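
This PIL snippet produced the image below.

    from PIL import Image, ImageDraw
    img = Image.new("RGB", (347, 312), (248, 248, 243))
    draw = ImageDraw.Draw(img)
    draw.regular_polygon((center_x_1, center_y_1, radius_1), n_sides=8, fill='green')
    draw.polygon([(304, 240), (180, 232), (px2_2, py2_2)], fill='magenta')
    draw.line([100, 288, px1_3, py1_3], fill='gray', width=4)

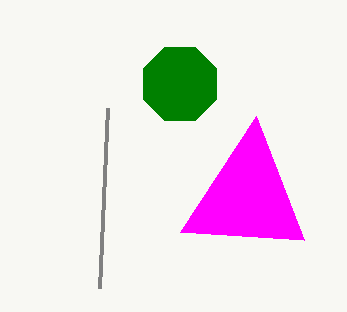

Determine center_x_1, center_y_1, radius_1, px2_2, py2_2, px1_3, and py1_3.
center_x_1 = 180; center_y_1 = 84; radius_1 = 40; px2_2 = 256; py2_2 = 116; px1_3 = 108; py1_3 = 108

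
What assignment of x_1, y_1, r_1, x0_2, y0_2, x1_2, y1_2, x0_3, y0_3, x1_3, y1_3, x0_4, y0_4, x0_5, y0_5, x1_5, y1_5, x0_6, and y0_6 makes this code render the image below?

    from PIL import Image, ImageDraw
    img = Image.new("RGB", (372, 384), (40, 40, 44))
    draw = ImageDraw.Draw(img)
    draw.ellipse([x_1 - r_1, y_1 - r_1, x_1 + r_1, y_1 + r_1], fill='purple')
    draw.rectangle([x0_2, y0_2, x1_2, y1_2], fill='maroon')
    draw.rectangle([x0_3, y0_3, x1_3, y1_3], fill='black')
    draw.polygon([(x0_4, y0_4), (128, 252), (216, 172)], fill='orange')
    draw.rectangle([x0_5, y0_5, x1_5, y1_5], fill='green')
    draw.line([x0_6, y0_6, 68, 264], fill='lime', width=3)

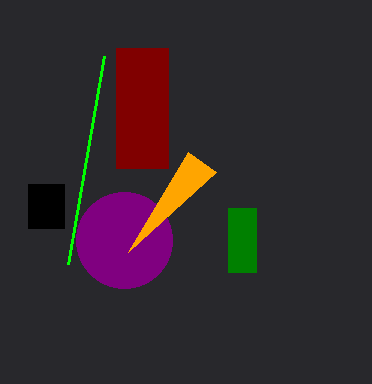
x_1 = 124
y_1 = 240
r_1 = 48
x0_2 = 116
y0_2 = 48
x1_2 = 168
y1_2 = 168
x0_3 = 28
y0_3 = 184
x1_3 = 64
y1_3 = 228
x0_4 = 188
y0_4 = 152
x0_5 = 228
y0_5 = 208
x1_5 = 256
y1_5 = 272
x0_6 = 104
y0_6 = 56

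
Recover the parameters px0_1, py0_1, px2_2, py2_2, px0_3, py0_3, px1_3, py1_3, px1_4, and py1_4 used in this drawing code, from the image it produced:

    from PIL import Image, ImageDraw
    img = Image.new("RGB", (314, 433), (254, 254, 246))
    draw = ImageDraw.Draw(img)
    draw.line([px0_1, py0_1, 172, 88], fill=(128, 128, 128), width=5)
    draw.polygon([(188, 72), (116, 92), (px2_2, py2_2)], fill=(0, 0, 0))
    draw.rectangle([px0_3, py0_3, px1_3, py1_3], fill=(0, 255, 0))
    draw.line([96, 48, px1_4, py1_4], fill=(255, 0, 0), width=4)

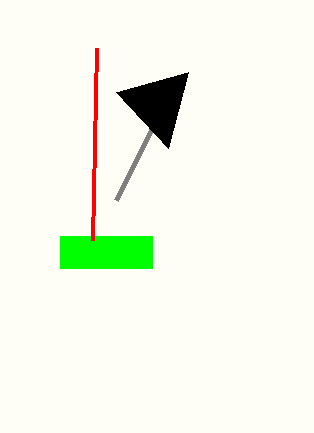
px0_1 = 116; py0_1 = 200; px2_2 = 168; py2_2 = 148; px0_3 = 60; py0_3 = 236; px1_3 = 152; py1_3 = 268; px1_4 = 92; py1_4 = 240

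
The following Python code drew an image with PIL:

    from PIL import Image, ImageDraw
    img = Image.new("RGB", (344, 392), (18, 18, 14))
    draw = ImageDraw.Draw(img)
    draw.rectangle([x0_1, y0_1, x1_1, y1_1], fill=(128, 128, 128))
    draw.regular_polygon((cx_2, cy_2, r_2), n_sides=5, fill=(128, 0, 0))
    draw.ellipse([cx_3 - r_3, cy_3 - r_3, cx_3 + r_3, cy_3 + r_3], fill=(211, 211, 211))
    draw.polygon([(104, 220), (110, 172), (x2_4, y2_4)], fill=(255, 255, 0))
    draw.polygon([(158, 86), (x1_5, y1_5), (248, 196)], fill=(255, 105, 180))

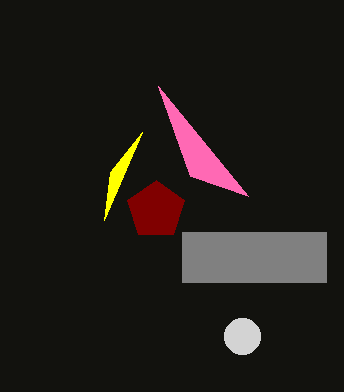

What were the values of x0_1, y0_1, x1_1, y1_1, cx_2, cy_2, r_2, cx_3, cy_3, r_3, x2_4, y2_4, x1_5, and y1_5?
x0_1 = 182; y0_1 = 232; x1_1 = 326; y1_1 = 282; cx_2 = 156; cy_2 = 210; r_2 = 30; cx_3 = 242; cy_3 = 336; r_3 = 18; x2_4 = 142; y2_4 = 132; x1_5 = 190; y1_5 = 176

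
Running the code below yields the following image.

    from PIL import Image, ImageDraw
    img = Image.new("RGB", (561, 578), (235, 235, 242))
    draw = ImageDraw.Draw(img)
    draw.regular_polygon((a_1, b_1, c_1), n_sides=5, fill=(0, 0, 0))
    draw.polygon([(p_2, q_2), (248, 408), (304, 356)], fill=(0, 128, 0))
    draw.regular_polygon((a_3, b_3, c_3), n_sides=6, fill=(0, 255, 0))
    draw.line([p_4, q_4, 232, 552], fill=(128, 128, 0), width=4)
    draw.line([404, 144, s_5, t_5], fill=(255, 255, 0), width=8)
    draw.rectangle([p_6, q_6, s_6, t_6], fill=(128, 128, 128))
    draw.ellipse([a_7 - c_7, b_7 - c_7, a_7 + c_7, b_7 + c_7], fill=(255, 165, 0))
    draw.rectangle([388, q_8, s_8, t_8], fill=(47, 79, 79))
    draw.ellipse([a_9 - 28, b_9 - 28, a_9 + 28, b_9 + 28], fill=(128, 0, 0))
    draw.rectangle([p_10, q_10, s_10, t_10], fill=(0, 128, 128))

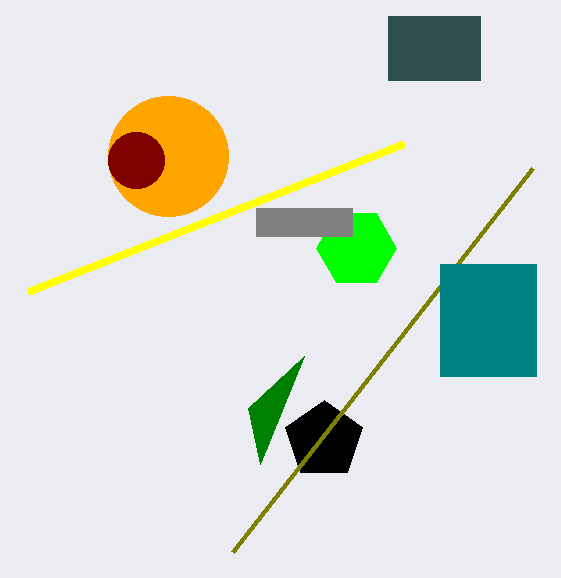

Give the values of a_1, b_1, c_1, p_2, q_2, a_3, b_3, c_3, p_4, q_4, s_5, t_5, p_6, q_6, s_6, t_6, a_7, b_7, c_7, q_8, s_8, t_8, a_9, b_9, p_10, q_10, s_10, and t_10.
a_1 = 324
b_1 = 440
c_1 = 40
p_2 = 260
q_2 = 464
a_3 = 356
b_3 = 248
c_3 = 40
p_4 = 532
q_4 = 168
s_5 = 28
t_5 = 292
p_6 = 256
q_6 = 208
s_6 = 352
t_6 = 236
a_7 = 168
b_7 = 156
c_7 = 60
q_8 = 16
s_8 = 480
t_8 = 80
a_9 = 136
b_9 = 160
p_10 = 440
q_10 = 264
s_10 = 536
t_10 = 376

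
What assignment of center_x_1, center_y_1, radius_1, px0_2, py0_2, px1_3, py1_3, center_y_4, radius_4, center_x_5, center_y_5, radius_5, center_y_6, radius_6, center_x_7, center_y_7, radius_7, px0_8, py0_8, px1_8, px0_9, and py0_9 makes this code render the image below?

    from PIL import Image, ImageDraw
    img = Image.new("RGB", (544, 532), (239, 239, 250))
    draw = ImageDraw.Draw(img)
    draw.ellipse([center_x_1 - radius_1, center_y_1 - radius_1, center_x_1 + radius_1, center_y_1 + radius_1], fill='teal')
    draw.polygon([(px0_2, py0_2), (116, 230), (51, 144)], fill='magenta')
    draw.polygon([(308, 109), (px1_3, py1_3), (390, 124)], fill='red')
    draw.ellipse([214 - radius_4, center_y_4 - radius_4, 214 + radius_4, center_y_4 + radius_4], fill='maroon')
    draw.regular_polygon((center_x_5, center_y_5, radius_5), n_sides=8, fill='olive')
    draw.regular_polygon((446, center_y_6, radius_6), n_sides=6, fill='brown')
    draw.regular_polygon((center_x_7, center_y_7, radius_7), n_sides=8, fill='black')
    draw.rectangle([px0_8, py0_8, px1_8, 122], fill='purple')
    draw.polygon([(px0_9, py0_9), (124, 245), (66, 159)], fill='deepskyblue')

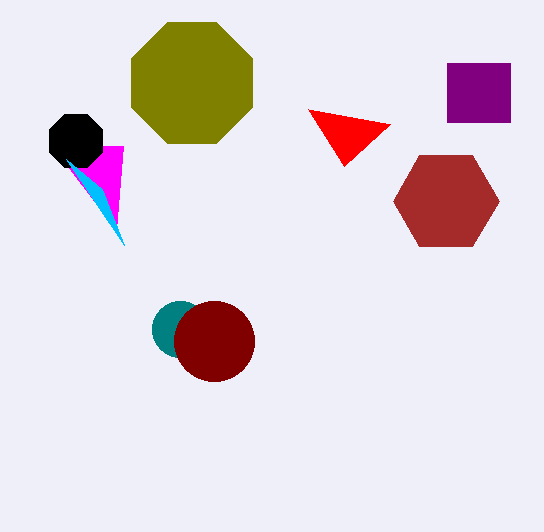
center_x_1 = 180
center_y_1 = 329
radius_1 = 28
px0_2 = 123
py0_2 = 146
px1_3 = 344
py1_3 = 166
center_y_4 = 341
radius_4 = 40
center_x_5 = 192
center_y_5 = 83
radius_5 = 65
center_y_6 = 201
radius_6 = 53
center_x_7 = 76
center_y_7 = 141
radius_7 = 29
px0_8 = 447
py0_8 = 63
px1_8 = 510
px0_9 = 102
py0_9 = 189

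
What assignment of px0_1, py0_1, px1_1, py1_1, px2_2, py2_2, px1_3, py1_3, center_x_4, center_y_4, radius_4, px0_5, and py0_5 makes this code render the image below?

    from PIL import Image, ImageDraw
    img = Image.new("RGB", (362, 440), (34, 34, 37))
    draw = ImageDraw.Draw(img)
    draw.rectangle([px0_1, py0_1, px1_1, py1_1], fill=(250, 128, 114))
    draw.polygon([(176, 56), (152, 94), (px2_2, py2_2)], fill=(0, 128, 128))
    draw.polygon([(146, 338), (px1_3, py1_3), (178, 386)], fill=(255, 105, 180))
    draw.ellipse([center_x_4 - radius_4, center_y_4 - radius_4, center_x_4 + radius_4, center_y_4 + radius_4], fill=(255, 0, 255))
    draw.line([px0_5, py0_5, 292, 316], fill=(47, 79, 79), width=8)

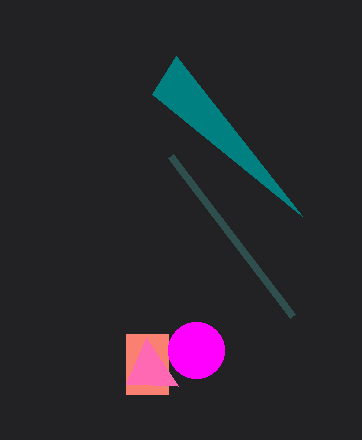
px0_1 = 126
py0_1 = 334
px1_1 = 168
py1_1 = 394
px2_2 = 302
py2_2 = 216
px1_3 = 126
py1_3 = 384
center_x_4 = 196
center_y_4 = 350
radius_4 = 28
px0_5 = 170
py0_5 = 156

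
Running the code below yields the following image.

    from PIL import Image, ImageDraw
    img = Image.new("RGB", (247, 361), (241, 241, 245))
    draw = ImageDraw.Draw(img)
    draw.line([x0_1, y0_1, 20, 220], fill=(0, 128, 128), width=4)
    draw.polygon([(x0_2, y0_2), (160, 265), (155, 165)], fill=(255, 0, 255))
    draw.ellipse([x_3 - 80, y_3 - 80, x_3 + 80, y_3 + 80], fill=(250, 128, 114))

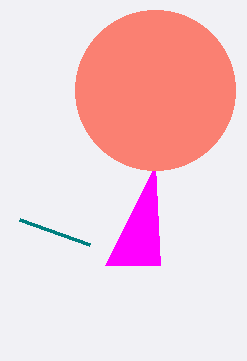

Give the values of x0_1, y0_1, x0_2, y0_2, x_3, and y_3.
x0_1 = 90, y0_1 = 245, x0_2 = 105, y0_2 = 265, x_3 = 155, y_3 = 90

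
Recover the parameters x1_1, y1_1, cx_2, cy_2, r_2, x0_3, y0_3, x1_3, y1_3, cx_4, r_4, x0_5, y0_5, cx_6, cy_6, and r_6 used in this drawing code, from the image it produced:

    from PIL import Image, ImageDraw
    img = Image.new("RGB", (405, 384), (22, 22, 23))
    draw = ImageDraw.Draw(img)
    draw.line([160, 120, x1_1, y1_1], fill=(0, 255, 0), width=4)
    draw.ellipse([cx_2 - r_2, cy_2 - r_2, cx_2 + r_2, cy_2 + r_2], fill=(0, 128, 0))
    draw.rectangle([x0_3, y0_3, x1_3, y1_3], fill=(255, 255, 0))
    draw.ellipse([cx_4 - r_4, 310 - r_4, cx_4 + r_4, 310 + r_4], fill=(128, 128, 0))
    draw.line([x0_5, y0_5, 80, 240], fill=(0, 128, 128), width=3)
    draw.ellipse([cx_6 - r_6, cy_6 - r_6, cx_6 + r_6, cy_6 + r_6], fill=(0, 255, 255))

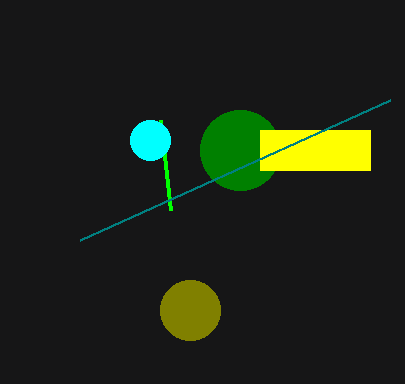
x1_1 = 170, y1_1 = 210, cx_2 = 240, cy_2 = 150, r_2 = 40, x0_3 = 260, y0_3 = 130, x1_3 = 370, y1_3 = 170, cx_4 = 190, r_4 = 30, x0_5 = 390, y0_5 = 100, cx_6 = 150, cy_6 = 140, r_6 = 20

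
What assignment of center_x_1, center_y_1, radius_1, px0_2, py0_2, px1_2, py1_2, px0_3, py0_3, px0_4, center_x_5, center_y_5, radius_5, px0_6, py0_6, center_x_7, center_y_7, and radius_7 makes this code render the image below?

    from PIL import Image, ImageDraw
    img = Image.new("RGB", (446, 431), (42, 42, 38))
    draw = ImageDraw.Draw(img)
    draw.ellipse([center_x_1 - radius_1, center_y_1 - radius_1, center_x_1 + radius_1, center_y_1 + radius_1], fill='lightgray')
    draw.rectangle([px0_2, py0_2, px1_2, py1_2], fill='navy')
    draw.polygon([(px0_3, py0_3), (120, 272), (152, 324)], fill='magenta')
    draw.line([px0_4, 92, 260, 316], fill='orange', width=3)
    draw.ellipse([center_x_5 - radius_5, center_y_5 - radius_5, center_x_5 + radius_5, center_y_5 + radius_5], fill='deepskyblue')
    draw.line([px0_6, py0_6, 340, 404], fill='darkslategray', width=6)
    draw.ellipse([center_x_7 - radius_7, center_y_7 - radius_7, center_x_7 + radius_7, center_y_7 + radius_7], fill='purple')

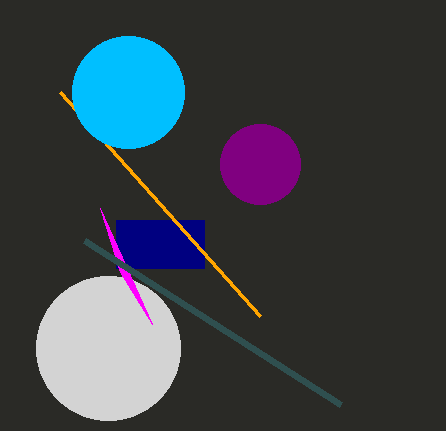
center_x_1 = 108
center_y_1 = 348
radius_1 = 72
px0_2 = 116
py0_2 = 220
px1_2 = 204
py1_2 = 268
px0_3 = 100
py0_3 = 208
px0_4 = 60
center_x_5 = 128
center_y_5 = 92
radius_5 = 56
px0_6 = 84
py0_6 = 240
center_x_7 = 260
center_y_7 = 164
radius_7 = 40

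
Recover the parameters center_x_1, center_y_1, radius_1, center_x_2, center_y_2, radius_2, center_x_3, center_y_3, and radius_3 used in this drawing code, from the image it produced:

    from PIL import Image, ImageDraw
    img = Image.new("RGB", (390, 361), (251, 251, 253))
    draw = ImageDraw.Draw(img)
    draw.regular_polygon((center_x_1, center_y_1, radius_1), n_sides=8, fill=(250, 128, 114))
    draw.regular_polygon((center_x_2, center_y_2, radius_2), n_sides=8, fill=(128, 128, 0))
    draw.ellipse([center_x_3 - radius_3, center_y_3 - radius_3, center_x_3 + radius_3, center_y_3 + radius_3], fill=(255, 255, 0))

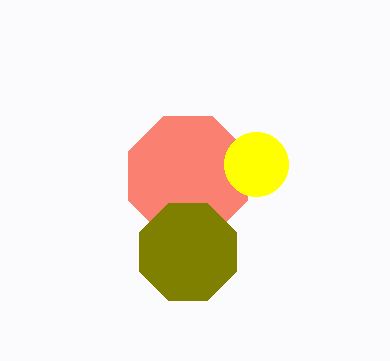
center_x_1 = 188, center_y_1 = 176, radius_1 = 64, center_x_2 = 188, center_y_2 = 252, radius_2 = 52, center_x_3 = 256, center_y_3 = 164, radius_3 = 32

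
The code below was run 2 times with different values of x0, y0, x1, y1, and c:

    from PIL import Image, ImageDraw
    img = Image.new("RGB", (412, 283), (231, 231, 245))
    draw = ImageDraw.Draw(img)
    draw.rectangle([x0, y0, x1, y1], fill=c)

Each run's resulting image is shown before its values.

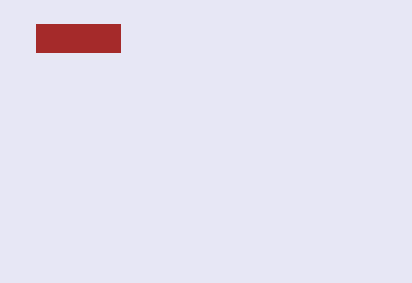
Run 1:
x0 = 36
y0 = 24
x1 = 120
y1 = 52
c = 'brown'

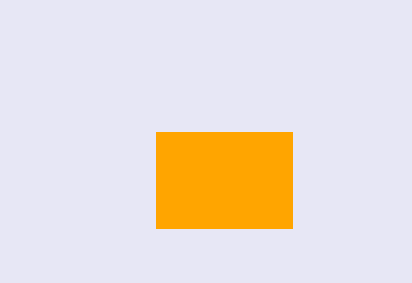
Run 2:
x0 = 156
y0 = 132
x1 = 292
y1 = 228
c = 'orange'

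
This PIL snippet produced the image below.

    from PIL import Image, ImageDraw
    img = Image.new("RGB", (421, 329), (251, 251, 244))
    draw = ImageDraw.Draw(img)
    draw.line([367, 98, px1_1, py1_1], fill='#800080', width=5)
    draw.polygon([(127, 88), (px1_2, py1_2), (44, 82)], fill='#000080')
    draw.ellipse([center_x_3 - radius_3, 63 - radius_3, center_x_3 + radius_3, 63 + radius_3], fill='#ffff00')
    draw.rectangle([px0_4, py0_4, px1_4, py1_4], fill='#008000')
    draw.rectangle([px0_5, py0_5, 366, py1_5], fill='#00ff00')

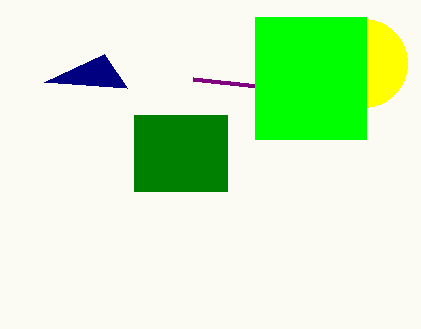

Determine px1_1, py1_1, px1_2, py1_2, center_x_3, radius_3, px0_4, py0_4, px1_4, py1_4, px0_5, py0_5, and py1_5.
px1_1 = 193; py1_1 = 79; px1_2 = 104; py1_2 = 54; center_x_3 = 363; radius_3 = 44; px0_4 = 134; py0_4 = 115; px1_4 = 227; py1_4 = 191; px0_5 = 255; py0_5 = 17; py1_5 = 139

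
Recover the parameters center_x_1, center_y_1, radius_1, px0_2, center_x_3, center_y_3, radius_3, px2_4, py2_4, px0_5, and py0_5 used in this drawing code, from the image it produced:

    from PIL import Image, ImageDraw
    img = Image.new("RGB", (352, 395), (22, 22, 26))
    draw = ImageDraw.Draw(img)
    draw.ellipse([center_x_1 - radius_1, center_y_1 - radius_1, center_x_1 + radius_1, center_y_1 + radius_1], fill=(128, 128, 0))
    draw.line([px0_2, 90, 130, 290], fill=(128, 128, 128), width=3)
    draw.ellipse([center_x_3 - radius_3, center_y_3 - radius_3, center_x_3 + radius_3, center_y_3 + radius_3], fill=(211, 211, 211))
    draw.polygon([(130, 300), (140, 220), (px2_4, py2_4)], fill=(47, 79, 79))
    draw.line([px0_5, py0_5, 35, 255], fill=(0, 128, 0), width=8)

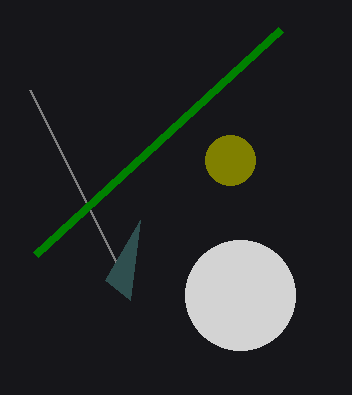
center_x_1 = 230; center_y_1 = 160; radius_1 = 25; px0_2 = 30; center_x_3 = 240; center_y_3 = 295; radius_3 = 55; px2_4 = 105; py2_4 = 280; px0_5 = 280; py0_5 = 30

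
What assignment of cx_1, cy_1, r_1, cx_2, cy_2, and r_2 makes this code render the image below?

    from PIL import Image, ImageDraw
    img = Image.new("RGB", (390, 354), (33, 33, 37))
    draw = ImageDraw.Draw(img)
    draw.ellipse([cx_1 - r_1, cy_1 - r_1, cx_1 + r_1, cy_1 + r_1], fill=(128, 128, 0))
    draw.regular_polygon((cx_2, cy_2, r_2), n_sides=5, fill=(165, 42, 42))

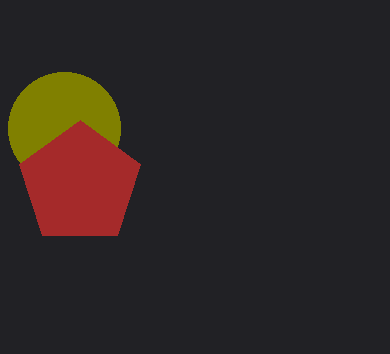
cx_1 = 64
cy_1 = 128
r_1 = 56
cx_2 = 80
cy_2 = 184
r_2 = 64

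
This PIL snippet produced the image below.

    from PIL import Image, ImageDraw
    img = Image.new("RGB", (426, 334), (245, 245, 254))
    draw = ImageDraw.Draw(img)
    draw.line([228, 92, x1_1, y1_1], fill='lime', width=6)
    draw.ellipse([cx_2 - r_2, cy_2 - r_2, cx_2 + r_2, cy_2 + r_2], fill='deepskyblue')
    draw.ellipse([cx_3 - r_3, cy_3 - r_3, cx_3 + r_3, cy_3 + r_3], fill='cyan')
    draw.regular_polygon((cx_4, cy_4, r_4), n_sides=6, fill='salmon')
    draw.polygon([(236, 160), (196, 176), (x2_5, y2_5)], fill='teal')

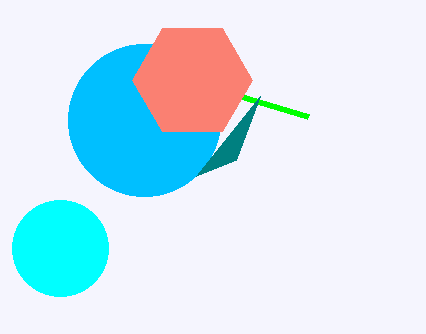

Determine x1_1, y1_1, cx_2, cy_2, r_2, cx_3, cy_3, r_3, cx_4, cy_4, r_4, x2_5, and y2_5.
x1_1 = 308
y1_1 = 116
cx_2 = 144
cy_2 = 120
r_2 = 76
cx_3 = 60
cy_3 = 248
r_3 = 48
cx_4 = 192
cy_4 = 80
r_4 = 60
x2_5 = 260
y2_5 = 96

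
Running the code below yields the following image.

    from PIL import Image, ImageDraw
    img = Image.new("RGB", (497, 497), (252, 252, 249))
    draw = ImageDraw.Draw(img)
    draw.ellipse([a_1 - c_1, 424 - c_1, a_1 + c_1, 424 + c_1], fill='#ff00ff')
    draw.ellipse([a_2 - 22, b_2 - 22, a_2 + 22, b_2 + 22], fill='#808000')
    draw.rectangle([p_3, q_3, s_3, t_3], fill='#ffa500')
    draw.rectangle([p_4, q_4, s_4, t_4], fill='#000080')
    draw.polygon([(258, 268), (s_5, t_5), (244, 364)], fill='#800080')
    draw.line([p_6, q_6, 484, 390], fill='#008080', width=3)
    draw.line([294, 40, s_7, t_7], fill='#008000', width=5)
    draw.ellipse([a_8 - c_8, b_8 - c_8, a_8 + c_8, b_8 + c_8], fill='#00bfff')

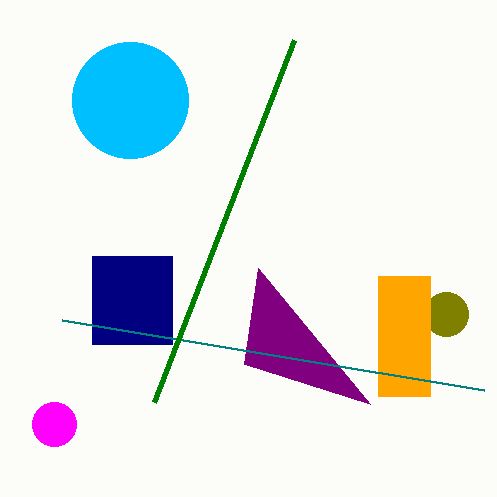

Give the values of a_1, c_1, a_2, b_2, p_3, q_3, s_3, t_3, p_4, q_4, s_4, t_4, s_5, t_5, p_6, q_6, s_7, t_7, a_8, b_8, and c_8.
a_1 = 54; c_1 = 22; a_2 = 446; b_2 = 314; p_3 = 378; q_3 = 276; s_3 = 430; t_3 = 396; p_4 = 92; q_4 = 256; s_4 = 172; t_4 = 344; s_5 = 370; t_5 = 404; p_6 = 62; q_6 = 320; s_7 = 154; t_7 = 402; a_8 = 130; b_8 = 100; c_8 = 58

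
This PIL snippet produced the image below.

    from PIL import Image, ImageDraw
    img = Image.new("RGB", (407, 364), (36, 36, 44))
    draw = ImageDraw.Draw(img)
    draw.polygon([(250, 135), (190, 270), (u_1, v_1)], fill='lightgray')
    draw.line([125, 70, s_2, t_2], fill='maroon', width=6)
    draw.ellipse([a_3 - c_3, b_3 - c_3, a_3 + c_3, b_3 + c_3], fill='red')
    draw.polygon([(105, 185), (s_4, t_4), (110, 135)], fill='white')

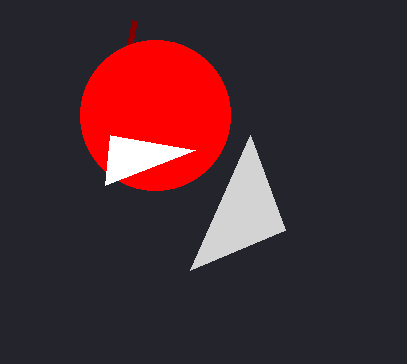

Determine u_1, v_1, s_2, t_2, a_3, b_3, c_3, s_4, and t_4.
u_1 = 285; v_1 = 230; s_2 = 135; t_2 = 20; a_3 = 155; b_3 = 115; c_3 = 75; s_4 = 195; t_4 = 150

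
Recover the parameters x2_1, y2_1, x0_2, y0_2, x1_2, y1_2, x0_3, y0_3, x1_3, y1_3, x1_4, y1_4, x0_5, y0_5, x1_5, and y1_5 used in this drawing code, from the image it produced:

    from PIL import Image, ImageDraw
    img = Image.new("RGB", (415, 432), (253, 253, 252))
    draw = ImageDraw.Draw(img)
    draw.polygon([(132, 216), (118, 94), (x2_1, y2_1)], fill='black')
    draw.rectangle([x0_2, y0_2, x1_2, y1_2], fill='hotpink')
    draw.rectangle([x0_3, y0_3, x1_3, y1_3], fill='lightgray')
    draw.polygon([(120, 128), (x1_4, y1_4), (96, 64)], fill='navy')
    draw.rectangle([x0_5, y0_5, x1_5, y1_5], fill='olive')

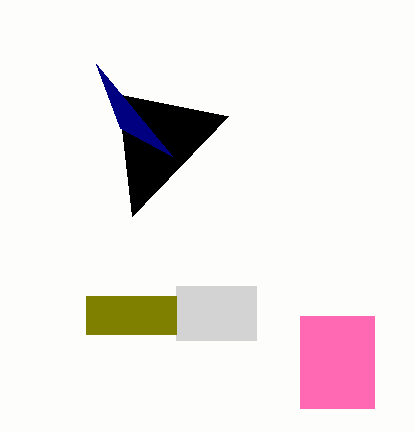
x2_1 = 228
y2_1 = 116
x0_2 = 300
y0_2 = 316
x1_2 = 374
y1_2 = 408
x0_3 = 176
y0_3 = 286
x1_3 = 256
y1_3 = 340
x1_4 = 172
y1_4 = 156
x0_5 = 86
y0_5 = 296
x1_5 = 176
y1_5 = 334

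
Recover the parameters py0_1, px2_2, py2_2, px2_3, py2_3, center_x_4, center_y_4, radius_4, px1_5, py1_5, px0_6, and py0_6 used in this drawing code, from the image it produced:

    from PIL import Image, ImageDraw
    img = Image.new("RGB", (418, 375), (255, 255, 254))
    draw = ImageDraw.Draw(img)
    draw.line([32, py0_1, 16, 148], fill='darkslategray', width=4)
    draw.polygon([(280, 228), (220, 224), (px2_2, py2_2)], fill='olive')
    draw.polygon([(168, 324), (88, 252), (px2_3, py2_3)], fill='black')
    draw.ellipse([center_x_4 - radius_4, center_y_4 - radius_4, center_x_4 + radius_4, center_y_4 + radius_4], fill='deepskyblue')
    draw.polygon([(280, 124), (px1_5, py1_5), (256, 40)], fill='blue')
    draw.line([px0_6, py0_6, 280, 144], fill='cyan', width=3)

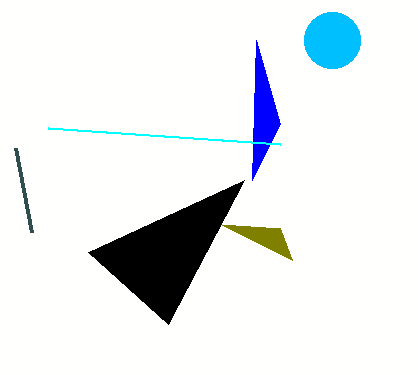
py0_1 = 232, px2_2 = 292, py2_2 = 260, px2_3 = 244, py2_3 = 180, center_x_4 = 332, center_y_4 = 40, radius_4 = 28, px1_5 = 252, py1_5 = 180, px0_6 = 48, py0_6 = 128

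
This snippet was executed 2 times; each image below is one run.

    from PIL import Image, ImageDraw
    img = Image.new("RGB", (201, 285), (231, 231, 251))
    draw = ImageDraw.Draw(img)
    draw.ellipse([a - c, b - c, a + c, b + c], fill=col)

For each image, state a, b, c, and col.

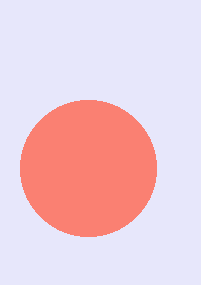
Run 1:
a = 88
b = 168
c = 68
col = 'salmon'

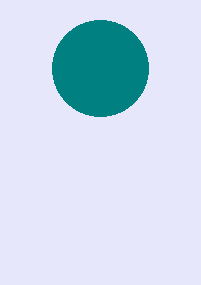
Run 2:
a = 100; b = 68; c = 48; col = 'teal'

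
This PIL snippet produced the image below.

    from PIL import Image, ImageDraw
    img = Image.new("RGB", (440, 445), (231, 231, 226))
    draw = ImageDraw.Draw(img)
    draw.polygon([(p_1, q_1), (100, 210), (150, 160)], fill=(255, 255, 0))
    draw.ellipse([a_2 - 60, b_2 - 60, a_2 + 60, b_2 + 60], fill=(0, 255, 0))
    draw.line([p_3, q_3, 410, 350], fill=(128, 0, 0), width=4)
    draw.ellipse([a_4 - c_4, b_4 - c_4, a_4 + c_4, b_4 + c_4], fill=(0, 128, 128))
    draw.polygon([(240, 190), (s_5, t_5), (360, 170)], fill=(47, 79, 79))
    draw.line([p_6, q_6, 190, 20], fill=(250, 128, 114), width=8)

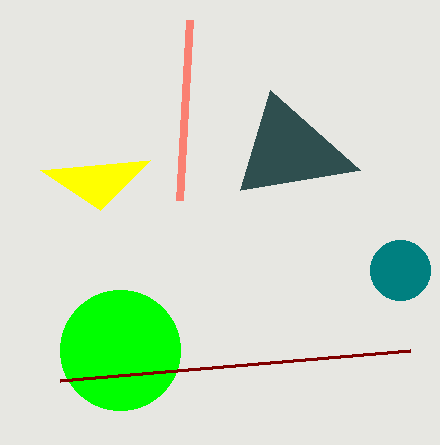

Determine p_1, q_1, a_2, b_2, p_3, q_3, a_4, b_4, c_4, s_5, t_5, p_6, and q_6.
p_1 = 40, q_1 = 170, a_2 = 120, b_2 = 350, p_3 = 60, q_3 = 380, a_4 = 400, b_4 = 270, c_4 = 30, s_5 = 270, t_5 = 90, p_6 = 180, q_6 = 200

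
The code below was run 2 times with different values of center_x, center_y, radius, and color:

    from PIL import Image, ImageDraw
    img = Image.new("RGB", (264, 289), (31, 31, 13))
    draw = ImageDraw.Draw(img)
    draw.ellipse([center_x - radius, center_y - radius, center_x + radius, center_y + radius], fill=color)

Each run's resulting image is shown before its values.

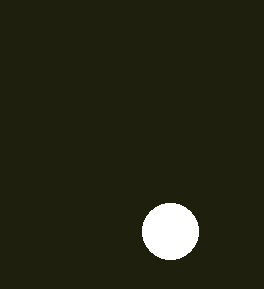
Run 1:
center_x = 170; center_y = 231; radius = 28; color = 'white'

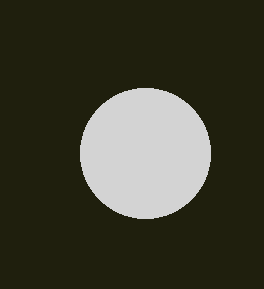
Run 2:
center_x = 145, center_y = 153, radius = 65, color = 'lightgray'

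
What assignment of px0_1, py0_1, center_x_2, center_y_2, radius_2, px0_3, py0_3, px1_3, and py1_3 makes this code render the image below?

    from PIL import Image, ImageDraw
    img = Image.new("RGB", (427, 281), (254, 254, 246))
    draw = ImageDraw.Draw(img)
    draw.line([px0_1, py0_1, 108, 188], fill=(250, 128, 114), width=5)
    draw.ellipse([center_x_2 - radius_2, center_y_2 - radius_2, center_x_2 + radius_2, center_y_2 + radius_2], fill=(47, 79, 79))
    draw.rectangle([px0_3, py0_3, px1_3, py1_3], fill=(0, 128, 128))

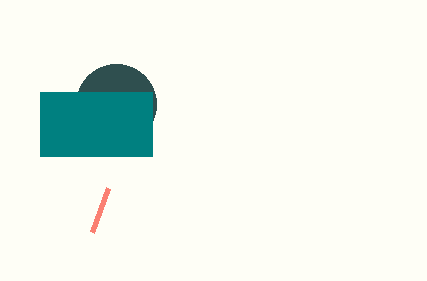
px0_1 = 92
py0_1 = 232
center_x_2 = 116
center_y_2 = 104
radius_2 = 40
px0_3 = 40
py0_3 = 92
px1_3 = 152
py1_3 = 156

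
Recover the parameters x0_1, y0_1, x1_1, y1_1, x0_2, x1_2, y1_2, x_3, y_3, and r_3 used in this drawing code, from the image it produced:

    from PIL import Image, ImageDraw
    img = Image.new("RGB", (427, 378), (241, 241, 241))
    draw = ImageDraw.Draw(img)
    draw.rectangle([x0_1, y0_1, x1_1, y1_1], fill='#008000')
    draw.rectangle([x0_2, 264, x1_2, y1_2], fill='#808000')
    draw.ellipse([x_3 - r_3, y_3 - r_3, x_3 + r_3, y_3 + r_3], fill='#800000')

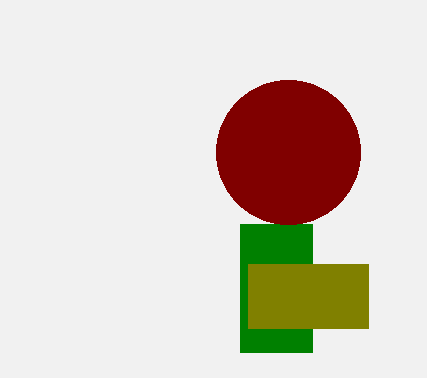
x0_1 = 240, y0_1 = 224, x1_1 = 312, y1_1 = 352, x0_2 = 248, x1_2 = 368, y1_2 = 328, x_3 = 288, y_3 = 152, r_3 = 72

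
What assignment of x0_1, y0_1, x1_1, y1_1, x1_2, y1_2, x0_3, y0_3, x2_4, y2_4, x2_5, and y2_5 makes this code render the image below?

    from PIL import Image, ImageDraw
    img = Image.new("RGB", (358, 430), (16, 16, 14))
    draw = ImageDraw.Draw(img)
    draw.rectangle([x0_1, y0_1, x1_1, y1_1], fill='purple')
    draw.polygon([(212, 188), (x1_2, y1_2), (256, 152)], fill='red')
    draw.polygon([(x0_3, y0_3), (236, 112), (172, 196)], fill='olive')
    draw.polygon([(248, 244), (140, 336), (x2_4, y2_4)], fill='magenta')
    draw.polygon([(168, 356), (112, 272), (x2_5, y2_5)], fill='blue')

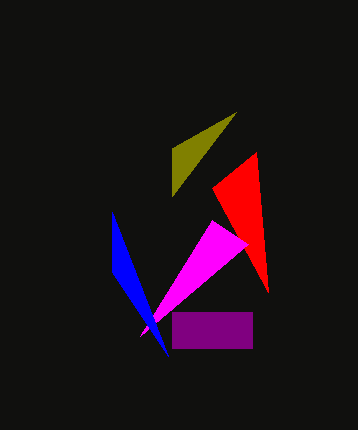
x0_1 = 172, y0_1 = 312, x1_1 = 252, y1_1 = 348, x1_2 = 268, y1_2 = 292, x0_3 = 172, y0_3 = 148, x2_4 = 212, y2_4 = 220, x2_5 = 112, y2_5 = 212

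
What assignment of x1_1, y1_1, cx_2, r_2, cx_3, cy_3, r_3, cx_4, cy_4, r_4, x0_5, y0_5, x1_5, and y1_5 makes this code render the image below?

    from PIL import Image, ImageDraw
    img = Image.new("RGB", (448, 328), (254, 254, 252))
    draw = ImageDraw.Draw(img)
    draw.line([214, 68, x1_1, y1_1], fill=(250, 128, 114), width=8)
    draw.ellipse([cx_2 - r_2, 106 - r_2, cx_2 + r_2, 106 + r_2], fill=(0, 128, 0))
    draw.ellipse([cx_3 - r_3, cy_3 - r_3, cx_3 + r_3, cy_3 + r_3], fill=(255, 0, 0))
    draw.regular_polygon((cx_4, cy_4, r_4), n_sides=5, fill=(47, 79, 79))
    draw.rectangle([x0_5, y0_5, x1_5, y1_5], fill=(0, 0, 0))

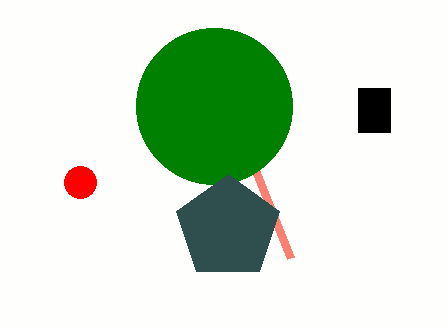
x1_1 = 290; y1_1 = 258; cx_2 = 214; r_2 = 78; cx_3 = 80; cy_3 = 182; r_3 = 16; cx_4 = 228; cy_4 = 228; r_4 = 54; x0_5 = 358; y0_5 = 88; x1_5 = 390; y1_5 = 132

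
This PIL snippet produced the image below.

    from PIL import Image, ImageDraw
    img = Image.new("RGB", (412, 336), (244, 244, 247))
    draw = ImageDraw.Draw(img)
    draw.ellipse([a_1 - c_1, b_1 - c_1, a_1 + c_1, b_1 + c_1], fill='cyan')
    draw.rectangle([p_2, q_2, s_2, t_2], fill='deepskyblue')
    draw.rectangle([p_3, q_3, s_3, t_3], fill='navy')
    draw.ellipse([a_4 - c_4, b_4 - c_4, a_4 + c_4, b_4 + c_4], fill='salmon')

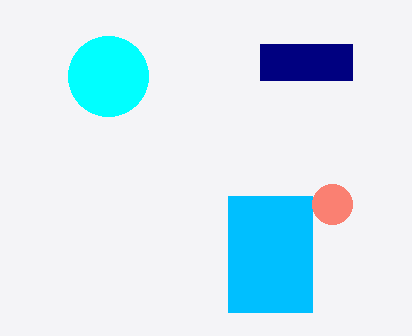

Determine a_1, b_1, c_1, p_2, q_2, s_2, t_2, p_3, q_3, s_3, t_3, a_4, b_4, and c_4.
a_1 = 108; b_1 = 76; c_1 = 40; p_2 = 228; q_2 = 196; s_2 = 312; t_2 = 312; p_3 = 260; q_3 = 44; s_3 = 352; t_3 = 80; a_4 = 332; b_4 = 204; c_4 = 20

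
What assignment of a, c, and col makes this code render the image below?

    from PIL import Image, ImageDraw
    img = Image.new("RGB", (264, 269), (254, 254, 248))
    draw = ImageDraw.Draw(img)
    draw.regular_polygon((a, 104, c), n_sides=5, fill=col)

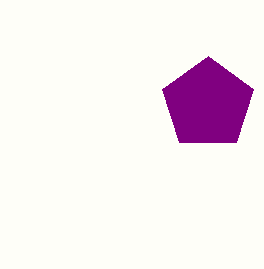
a = 208, c = 48, col = 'purple'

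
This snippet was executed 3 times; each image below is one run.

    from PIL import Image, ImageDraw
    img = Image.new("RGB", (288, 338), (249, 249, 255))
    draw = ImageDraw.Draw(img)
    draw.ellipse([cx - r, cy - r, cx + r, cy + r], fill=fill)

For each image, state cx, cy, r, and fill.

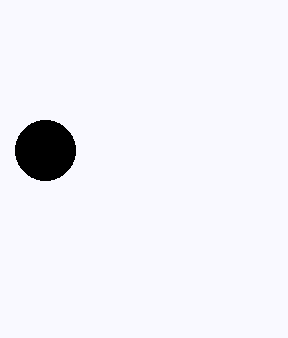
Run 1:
cx = 45, cy = 150, r = 30, fill = 'black'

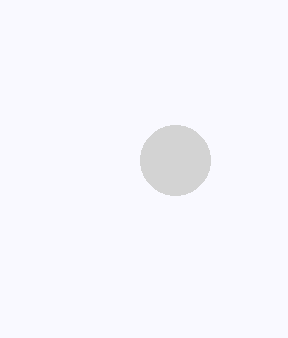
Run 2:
cx = 175, cy = 160, r = 35, fill = 'lightgray'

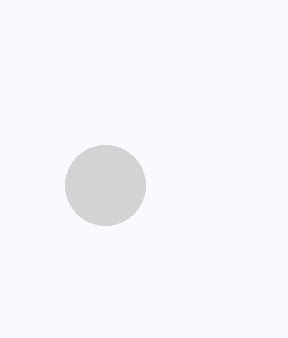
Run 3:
cx = 105; cy = 185; r = 40; fill = 'lightgray'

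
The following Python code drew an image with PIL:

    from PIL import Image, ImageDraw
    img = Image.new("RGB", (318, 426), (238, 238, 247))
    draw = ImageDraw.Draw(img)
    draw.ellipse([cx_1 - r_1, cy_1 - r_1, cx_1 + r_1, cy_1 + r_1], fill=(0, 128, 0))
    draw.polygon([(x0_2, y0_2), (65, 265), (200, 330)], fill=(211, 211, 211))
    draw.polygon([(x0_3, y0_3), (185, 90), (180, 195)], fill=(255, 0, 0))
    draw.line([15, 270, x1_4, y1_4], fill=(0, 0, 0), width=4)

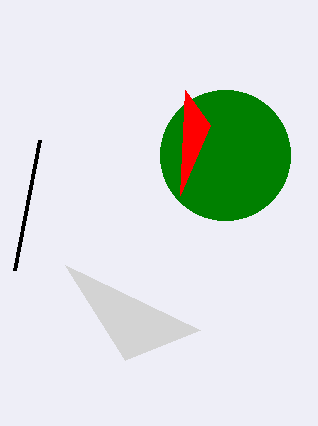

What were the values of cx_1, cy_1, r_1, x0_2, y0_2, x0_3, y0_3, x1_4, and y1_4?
cx_1 = 225
cy_1 = 155
r_1 = 65
x0_2 = 125
y0_2 = 360
x0_3 = 210
y0_3 = 125
x1_4 = 40
y1_4 = 140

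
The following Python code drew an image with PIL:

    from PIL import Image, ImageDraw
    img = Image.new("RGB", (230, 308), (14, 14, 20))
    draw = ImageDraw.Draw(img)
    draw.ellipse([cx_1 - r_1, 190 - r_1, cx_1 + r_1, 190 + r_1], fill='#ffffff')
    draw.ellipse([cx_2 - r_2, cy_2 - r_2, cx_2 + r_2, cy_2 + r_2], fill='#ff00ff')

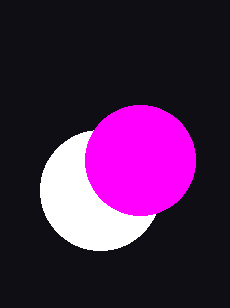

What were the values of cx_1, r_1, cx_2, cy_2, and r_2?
cx_1 = 100, r_1 = 60, cx_2 = 140, cy_2 = 160, r_2 = 55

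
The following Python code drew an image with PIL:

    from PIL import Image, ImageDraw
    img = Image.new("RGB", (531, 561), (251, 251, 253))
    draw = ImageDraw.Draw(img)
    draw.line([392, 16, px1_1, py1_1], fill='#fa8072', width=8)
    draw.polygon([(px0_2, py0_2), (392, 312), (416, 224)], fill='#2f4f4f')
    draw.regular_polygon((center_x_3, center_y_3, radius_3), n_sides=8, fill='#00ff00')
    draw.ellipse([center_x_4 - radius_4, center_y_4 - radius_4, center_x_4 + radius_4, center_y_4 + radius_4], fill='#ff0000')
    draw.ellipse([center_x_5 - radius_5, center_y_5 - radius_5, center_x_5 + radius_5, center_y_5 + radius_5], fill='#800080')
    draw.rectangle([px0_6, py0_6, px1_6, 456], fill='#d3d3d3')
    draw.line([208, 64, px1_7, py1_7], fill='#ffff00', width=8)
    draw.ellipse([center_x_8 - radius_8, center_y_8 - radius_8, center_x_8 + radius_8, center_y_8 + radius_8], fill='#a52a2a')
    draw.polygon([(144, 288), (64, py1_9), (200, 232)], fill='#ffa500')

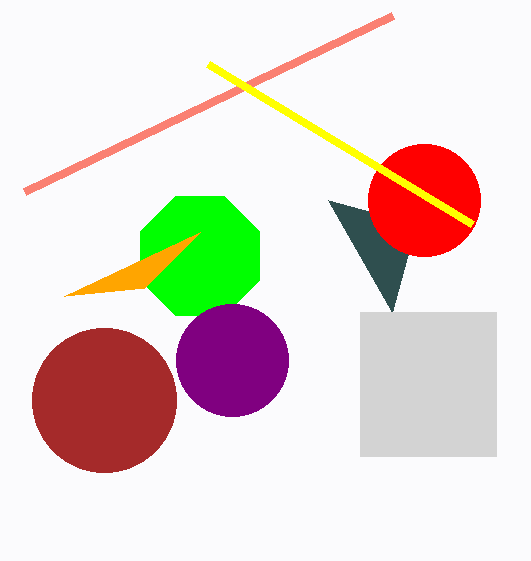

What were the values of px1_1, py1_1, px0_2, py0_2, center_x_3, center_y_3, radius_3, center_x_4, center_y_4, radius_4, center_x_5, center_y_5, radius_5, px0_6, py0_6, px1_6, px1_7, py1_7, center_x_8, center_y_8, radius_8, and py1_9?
px1_1 = 24, py1_1 = 192, px0_2 = 328, py0_2 = 200, center_x_3 = 200, center_y_3 = 256, radius_3 = 64, center_x_4 = 424, center_y_4 = 200, radius_4 = 56, center_x_5 = 232, center_y_5 = 360, radius_5 = 56, px0_6 = 360, py0_6 = 312, px1_6 = 496, px1_7 = 472, py1_7 = 224, center_x_8 = 104, center_y_8 = 400, radius_8 = 72, py1_9 = 296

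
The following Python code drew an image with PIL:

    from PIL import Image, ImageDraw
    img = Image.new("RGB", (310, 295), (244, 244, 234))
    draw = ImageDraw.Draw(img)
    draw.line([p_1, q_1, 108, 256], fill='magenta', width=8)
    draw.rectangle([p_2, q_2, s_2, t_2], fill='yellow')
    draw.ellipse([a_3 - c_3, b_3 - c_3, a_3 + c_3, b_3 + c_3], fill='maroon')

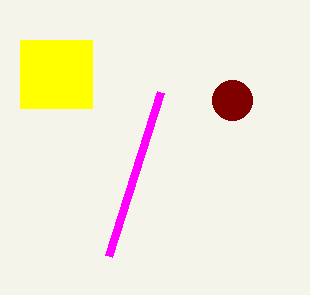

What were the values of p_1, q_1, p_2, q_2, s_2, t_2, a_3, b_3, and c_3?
p_1 = 160; q_1 = 92; p_2 = 20; q_2 = 40; s_2 = 92; t_2 = 108; a_3 = 232; b_3 = 100; c_3 = 20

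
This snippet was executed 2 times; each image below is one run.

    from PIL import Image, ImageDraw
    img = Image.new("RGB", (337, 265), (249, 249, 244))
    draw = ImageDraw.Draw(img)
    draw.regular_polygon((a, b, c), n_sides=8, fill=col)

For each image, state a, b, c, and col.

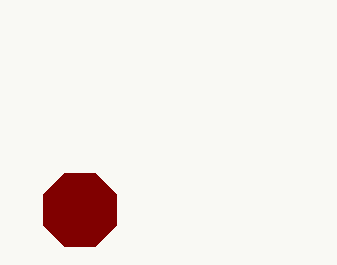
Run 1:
a = 80, b = 210, c = 40, col = 'maroon'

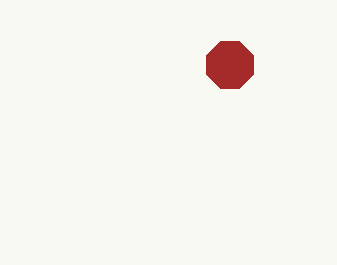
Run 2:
a = 230; b = 65; c = 25; col = 'brown'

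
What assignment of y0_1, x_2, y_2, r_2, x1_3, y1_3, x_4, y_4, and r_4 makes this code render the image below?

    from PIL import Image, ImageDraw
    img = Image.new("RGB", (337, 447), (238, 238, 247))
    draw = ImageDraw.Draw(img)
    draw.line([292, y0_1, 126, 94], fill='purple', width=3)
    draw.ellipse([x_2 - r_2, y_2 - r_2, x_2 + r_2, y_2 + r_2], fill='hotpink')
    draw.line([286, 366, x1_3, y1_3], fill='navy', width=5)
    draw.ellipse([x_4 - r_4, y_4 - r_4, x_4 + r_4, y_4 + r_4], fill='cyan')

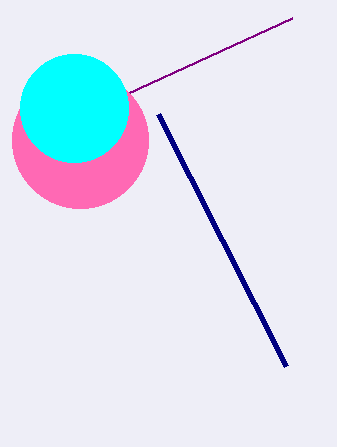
y0_1 = 18, x_2 = 80, y_2 = 140, r_2 = 68, x1_3 = 158, y1_3 = 114, x_4 = 74, y_4 = 108, r_4 = 54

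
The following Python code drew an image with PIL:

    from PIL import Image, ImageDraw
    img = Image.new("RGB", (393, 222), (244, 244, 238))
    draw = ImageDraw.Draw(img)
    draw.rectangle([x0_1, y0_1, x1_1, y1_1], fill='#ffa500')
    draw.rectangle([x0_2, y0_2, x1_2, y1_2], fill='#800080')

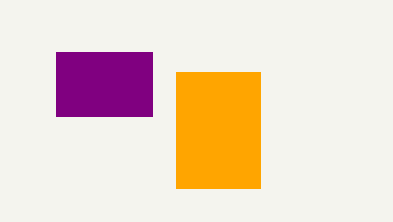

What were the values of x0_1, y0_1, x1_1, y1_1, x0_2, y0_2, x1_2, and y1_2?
x0_1 = 176; y0_1 = 72; x1_1 = 260; y1_1 = 188; x0_2 = 56; y0_2 = 52; x1_2 = 152; y1_2 = 116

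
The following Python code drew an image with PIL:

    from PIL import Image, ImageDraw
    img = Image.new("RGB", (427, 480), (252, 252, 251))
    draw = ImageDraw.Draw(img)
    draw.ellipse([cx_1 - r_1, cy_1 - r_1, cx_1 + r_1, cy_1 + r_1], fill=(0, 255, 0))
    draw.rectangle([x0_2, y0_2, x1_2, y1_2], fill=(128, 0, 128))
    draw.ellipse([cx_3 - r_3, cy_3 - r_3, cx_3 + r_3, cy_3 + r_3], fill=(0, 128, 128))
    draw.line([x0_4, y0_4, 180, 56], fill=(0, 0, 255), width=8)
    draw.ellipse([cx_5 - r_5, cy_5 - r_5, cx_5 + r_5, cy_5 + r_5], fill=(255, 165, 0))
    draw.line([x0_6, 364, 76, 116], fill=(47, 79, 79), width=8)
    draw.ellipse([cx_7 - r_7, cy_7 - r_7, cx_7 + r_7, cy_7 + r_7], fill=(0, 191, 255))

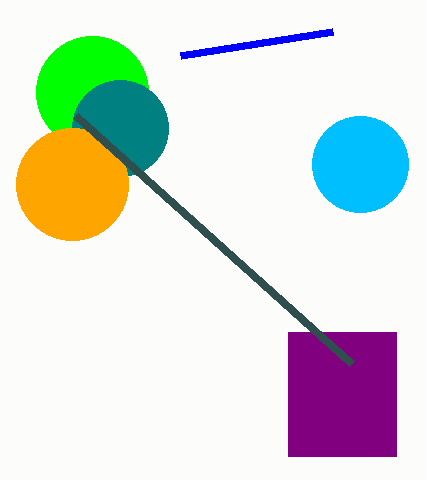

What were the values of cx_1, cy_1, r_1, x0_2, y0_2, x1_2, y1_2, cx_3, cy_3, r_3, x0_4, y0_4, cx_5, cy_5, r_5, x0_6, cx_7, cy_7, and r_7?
cx_1 = 92
cy_1 = 92
r_1 = 56
x0_2 = 288
y0_2 = 332
x1_2 = 396
y1_2 = 456
cx_3 = 120
cy_3 = 128
r_3 = 48
x0_4 = 332
y0_4 = 32
cx_5 = 72
cy_5 = 184
r_5 = 56
x0_6 = 352
cx_7 = 360
cy_7 = 164
r_7 = 48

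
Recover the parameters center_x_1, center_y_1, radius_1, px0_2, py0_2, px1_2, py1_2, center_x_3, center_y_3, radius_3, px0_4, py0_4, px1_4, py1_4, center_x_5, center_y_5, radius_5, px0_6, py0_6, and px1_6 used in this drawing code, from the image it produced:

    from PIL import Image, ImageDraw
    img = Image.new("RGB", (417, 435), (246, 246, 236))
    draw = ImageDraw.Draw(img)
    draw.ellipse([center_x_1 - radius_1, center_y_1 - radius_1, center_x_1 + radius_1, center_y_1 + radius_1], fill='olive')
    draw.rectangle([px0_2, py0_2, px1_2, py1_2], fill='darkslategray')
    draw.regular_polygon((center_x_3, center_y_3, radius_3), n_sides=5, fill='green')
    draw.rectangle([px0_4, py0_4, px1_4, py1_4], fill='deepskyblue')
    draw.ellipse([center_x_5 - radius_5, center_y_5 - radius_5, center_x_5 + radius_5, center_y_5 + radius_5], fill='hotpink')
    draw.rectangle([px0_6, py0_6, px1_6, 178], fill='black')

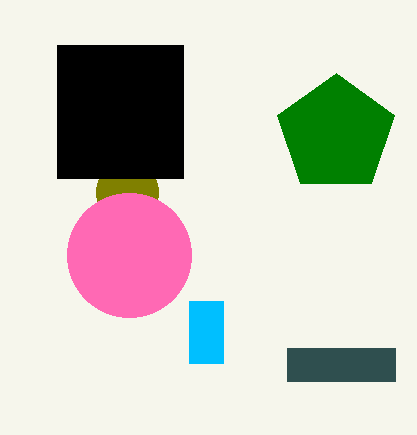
center_x_1 = 127
center_y_1 = 192
radius_1 = 31
px0_2 = 287
py0_2 = 348
px1_2 = 395
py1_2 = 381
center_x_3 = 336
center_y_3 = 134
radius_3 = 61
px0_4 = 189
py0_4 = 301
px1_4 = 223
py1_4 = 363
center_x_5 = 129
center_y_5 = 255
radius_5 = 62
px0_6 = 57
py0_6 = 45
px1_6 = 183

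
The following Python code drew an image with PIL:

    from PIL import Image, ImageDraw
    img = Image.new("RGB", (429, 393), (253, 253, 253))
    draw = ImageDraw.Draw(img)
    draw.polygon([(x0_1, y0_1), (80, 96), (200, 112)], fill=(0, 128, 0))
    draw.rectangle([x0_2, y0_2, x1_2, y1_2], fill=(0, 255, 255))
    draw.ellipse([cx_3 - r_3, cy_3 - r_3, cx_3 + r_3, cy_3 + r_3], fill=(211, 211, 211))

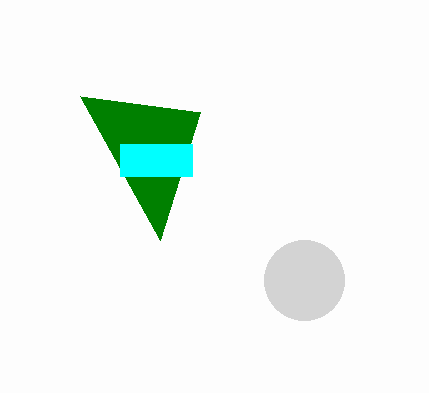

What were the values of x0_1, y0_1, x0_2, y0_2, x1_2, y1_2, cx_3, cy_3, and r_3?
x0_1 = 160; y0_1 = 240; x0_2 = 120; y0_2 = 144; x1_2 = 192; y1_2 = 176; cx_3 = 304; cy_3 = 280; r_3 = 40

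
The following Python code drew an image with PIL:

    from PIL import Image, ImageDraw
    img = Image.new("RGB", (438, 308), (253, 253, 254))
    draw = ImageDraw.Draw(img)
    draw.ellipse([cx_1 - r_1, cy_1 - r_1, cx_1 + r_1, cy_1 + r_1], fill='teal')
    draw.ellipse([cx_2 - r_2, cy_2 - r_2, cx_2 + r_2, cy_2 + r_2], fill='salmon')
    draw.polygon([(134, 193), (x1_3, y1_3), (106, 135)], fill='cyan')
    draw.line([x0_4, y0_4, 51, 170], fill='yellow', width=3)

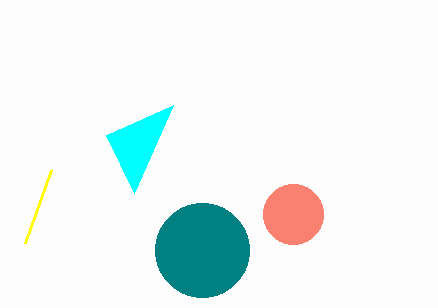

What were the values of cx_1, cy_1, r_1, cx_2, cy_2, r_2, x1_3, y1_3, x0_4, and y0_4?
cx_1 = 202, cy_1 = 250, r_1 = 47, cx_2 = 293, cy_2 = 214, r_2 = 30, x1_3 = 173, y1_3 = 105, x0_4 = 25, y0_4 = 243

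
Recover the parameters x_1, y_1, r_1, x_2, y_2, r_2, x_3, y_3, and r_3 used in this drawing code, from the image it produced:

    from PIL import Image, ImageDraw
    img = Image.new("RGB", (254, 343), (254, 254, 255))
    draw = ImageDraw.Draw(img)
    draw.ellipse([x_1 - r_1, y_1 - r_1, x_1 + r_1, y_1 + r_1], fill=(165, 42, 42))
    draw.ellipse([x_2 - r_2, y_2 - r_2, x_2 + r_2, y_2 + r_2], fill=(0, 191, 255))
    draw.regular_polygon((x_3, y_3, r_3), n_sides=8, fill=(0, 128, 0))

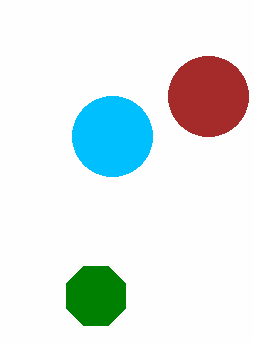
x_1 = 208, y_1 = 96, r_1 = 40, x_2 = 112, y_2 = 136, r_2 = 40, x_3 = 96, y_3 = 296, r_3 = 32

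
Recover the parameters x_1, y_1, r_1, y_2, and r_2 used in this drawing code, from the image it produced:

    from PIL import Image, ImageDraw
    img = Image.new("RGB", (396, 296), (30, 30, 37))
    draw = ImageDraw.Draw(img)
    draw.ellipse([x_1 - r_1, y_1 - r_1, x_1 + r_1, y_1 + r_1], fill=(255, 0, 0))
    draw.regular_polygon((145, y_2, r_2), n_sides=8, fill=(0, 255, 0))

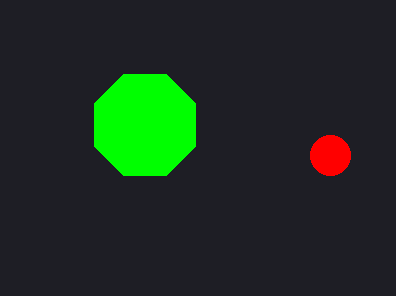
x_1 = 330; y_1 = 155; r_1 = 20; y_2 = 125; r_2 = 55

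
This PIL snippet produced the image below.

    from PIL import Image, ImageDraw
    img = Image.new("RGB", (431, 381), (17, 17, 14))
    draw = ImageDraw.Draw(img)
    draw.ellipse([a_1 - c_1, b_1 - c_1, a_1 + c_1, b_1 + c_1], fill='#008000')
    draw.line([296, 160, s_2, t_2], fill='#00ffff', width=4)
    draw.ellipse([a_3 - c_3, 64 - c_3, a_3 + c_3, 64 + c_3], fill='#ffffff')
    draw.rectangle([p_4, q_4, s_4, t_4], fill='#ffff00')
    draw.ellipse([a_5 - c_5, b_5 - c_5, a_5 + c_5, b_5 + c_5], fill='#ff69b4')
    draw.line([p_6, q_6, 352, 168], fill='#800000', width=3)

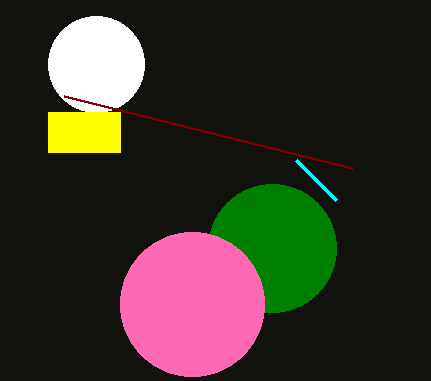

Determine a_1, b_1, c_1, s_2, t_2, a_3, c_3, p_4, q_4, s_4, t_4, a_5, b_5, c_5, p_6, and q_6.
a_1 = 272, b_1 = 248, c_1 = 64, s_2 = 336, t_2 = 200, a_3 = 96, c_3 = 48, p_4 = 48, q_4 = 112, s_4 = 120, t_4 = 152, a_5 = 192, b_5 = 304, c_5 = 72, p_6 = 64, q_6 = 96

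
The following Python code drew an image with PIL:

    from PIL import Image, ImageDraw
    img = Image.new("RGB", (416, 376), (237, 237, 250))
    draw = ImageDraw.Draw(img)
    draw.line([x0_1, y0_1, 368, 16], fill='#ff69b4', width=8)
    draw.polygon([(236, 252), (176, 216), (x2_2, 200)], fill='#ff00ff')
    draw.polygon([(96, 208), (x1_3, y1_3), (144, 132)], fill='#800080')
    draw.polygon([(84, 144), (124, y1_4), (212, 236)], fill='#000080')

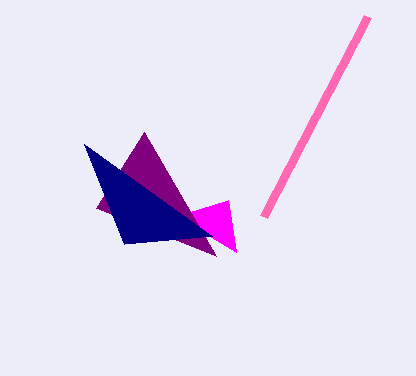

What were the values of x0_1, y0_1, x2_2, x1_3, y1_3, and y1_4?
x0_1 = 264
y0_1 = 216
x2_2 = 228
x1_3 = 216
y1_3 = 256
y1_4 = 244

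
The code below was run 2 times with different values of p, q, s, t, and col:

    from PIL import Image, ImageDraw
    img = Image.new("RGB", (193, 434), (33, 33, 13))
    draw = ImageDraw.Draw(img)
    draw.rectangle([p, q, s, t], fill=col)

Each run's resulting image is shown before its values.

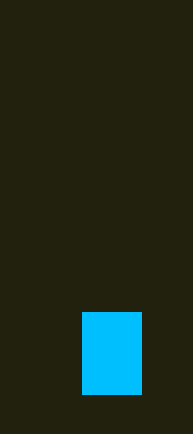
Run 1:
p = 82, q = 312, s = 141, t = 394, col = 'deepskyblue'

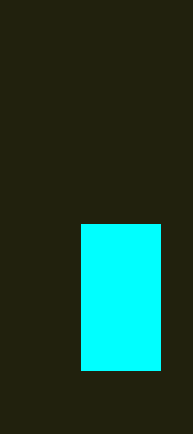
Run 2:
p = 81
q = 224
s = 160
t = 370
col = 'cyan'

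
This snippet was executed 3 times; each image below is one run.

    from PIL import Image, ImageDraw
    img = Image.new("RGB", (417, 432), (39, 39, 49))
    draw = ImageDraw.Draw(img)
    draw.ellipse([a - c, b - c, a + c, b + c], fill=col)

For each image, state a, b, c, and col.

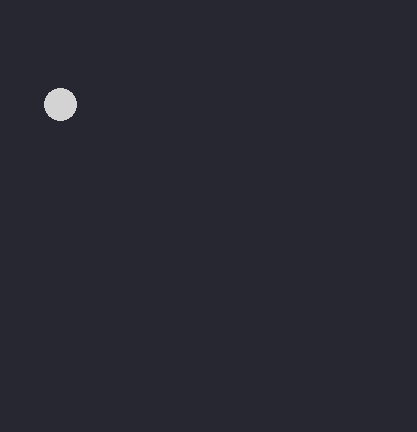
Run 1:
a = 60; b = 104; c = 16; col = 'lightgray'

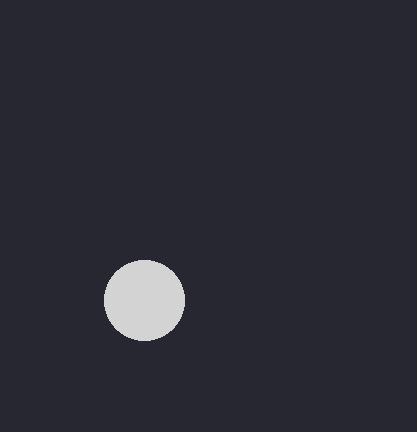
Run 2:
a = 144
b = 300
c = 40
col = 'lightgray'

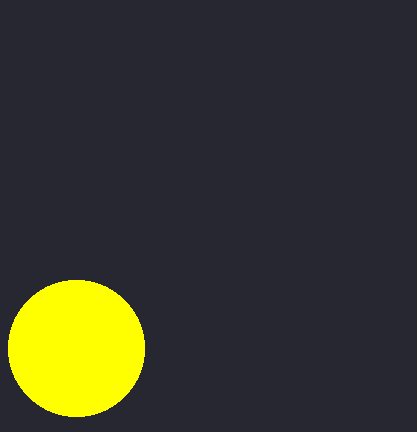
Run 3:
a = 76, b = 348, c = 68, col = 'yellow'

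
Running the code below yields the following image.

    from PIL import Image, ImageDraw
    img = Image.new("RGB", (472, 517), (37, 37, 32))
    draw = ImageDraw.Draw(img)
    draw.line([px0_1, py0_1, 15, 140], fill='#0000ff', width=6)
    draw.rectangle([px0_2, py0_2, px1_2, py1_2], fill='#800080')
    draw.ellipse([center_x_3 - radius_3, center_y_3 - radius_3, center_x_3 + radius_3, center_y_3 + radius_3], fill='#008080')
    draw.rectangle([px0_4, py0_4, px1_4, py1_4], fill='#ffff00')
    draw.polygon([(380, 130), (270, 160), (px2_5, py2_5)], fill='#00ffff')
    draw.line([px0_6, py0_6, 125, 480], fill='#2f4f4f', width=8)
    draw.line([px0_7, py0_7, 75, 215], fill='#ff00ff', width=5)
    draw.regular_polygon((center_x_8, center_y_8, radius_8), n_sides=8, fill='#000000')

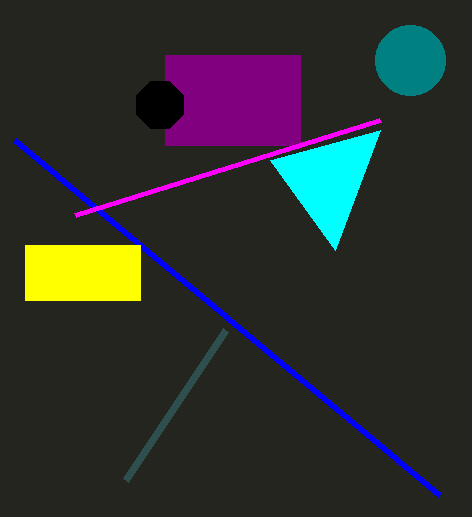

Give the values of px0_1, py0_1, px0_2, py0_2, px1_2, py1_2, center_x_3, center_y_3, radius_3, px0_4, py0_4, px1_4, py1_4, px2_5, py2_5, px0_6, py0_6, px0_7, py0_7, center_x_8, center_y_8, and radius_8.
px0_1 = 440; py0_1 = 495; px0_2 = 165; py0_2 = 55; px1_2 = 300; py1_2 = 145; center_x_3 = 410; center_y_3 = 60; radius_3 = 35; px0_4 = 25; py0_4 = 245; px1_4 = 140; py1_4 = 300; px2_5 = 335; py2_5 = 250; px0_6 = 225; py0_6 = 330; px0_7 = 380; py0_7 = 120; center_x_8 = 160; center_y_8 = 105; radius_8 = 25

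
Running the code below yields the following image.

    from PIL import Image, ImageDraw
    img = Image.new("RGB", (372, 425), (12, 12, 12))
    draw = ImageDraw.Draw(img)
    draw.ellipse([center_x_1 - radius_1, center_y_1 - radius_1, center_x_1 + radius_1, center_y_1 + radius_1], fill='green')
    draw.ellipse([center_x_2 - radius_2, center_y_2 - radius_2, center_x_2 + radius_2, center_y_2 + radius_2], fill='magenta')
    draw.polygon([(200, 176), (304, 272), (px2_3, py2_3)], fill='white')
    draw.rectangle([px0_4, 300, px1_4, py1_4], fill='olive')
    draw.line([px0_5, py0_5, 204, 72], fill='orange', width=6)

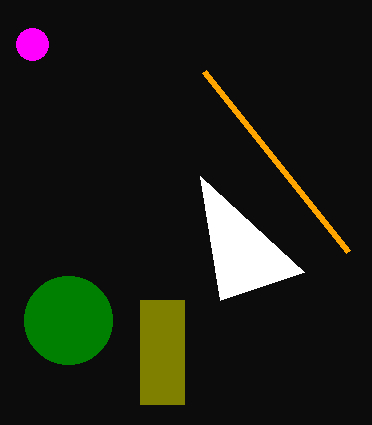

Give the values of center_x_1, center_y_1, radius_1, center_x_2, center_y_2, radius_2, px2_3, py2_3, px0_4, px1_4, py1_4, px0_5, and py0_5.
center_x_1 = 68; center_y_1 = 320; radius_1 = 44; center_x_2 = 32; center_y_2 = 44; radius_2 = 16; px2_3 = 220; py2_3 = 300; px0_4 = 140; px1_4 = 184; py1_4 = 404; px0_5 = 348; py0_5 = 252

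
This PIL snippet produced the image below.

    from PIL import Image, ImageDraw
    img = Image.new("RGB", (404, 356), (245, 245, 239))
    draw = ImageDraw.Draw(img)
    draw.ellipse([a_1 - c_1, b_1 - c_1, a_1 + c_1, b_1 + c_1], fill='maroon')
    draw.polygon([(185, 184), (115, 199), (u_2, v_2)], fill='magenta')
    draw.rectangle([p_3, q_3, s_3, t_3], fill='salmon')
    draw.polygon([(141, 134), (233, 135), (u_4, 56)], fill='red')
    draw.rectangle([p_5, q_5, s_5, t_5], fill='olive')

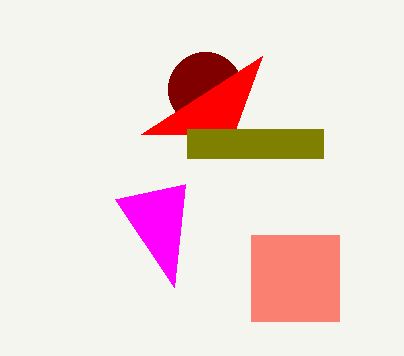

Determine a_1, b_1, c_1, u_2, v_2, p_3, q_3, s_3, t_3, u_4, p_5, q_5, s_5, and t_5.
a_1 = 205, b_1 = 89, c_1 = 37, u_2 = 174, v_2 = 287, p_3 = 251, q_3 = 235, s_3 = 339, t_3 = 321, u_4 = 262, p_5 = 187, q_5 = 129, s_5 = 323, t_5 = 158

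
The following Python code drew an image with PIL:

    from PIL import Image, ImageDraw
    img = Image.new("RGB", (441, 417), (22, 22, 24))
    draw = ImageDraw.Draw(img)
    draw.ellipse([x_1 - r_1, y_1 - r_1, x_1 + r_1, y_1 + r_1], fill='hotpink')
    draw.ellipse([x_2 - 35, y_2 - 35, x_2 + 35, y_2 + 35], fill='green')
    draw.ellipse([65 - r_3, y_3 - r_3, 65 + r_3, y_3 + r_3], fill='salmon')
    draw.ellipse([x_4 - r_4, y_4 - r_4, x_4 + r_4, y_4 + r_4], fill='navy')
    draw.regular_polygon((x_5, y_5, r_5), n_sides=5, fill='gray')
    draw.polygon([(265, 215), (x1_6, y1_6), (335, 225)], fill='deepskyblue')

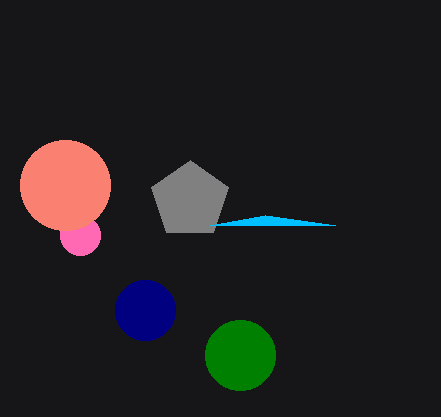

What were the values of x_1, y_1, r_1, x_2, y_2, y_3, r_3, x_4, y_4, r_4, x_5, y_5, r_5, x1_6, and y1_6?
x_1 = 80
y_1 = 235
r_1 = 20
x_2 = 240
y_2 = 355
y_3 = 185
r_3 = 45
x_4 = 145
y_4 = 310
r_4 = 30
x_5 = 190
y_5 = 200
r_5 = 40
x1_6 = 210
y1_6 = 225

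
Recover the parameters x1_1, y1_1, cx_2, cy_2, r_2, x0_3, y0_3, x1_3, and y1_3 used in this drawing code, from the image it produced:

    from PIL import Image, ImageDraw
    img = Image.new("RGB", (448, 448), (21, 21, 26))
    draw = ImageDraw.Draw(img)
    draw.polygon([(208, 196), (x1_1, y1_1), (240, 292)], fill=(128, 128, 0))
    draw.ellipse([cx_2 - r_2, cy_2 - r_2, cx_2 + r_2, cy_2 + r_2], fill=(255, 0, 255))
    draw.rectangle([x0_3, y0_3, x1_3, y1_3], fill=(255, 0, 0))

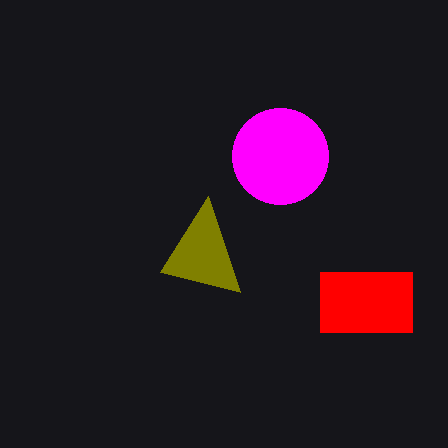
x1_1 = 160; y1_1 = 272; cx_2 = 280; cy_2 = 156; r_2 = 48; x0_3 = 320; y0_3 = 272; x1_3 = 412; y1_3 = 332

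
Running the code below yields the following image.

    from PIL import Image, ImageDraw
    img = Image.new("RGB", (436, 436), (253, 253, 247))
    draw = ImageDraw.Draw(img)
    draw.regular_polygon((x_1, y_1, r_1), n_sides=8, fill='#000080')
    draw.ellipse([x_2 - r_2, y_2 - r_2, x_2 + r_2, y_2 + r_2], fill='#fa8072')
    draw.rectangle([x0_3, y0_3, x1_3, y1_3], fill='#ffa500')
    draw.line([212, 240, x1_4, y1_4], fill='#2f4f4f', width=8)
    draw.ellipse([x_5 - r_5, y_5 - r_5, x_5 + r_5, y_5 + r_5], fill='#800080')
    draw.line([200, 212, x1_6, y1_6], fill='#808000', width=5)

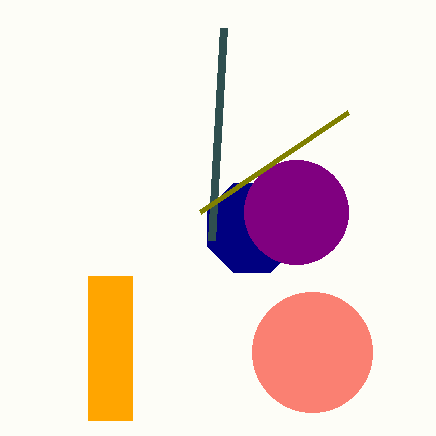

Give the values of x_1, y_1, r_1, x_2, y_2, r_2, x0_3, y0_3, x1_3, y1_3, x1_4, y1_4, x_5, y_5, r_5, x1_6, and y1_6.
x_1 = 252
y_1 = 228
r_1 = 48
x_2 = 312
y_2 = 352
r_2 = 60
x0_3 = 88
y0_3 = 276
x1_3 = 132
y1_3 = 420
x1_4 = 224
y1_4 = 28
x_5 = 296
y_5 = 212
r_5 = 52
x1_6 = 348
y1_6 = 112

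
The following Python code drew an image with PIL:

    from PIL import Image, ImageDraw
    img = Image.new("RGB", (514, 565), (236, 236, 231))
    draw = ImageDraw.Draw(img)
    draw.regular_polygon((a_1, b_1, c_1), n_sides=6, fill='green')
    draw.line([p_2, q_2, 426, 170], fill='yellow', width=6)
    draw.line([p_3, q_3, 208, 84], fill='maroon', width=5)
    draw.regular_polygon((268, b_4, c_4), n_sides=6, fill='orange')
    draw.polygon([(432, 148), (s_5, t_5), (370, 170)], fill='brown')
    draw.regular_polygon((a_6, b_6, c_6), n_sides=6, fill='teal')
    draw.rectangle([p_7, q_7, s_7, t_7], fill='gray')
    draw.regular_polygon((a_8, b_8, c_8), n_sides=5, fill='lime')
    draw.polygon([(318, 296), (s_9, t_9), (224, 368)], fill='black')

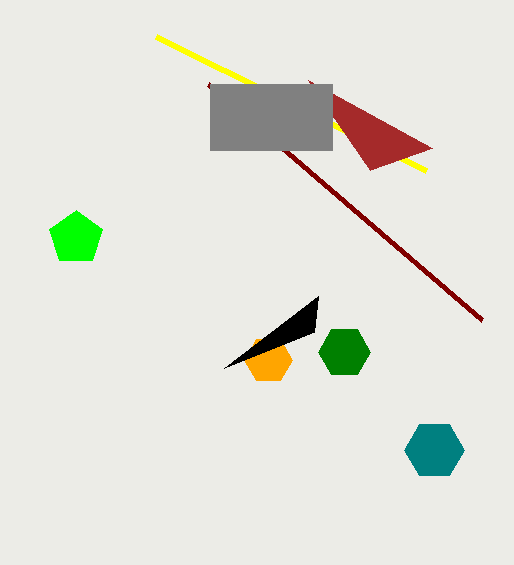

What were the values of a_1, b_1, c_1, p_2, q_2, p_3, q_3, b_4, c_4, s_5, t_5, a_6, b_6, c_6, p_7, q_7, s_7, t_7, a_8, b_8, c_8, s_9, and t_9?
a_1 = 344
b_1 = 352
c_1 = 26
p_2 = 156
q_2 = 36
p_3 = 482
q_3 = 320
b_4 = 360
c_4 = 24
s_5 = 308
t_5 = 80
a_6 = 434
b_6 = 450
c_6 = 30
p_7 = 210
q_7 = 84
s_7 = 332
t_7 = 150
a_8 = 76
b_8 = 238
c_8 = 28
s_9 = 314
t_9 = 332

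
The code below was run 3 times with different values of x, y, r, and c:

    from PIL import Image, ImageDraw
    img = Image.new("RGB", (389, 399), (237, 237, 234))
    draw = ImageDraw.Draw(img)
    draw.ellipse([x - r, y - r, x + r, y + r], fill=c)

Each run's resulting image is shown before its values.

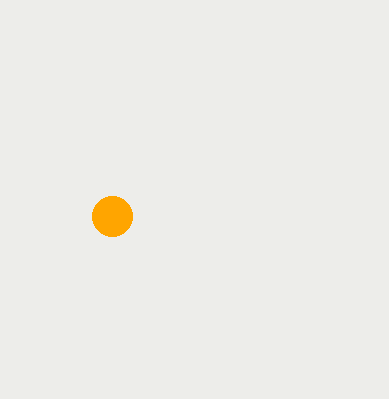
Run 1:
x = 112, y = 216, r = 20, c = 'orange'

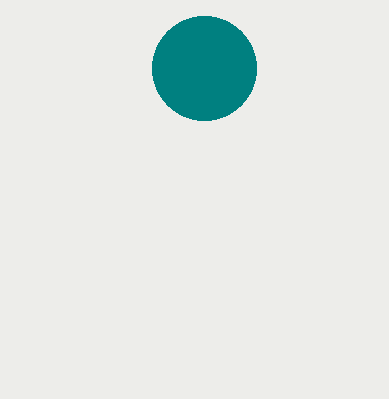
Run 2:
x = 204
y = 68
r = 52
c = 'teal'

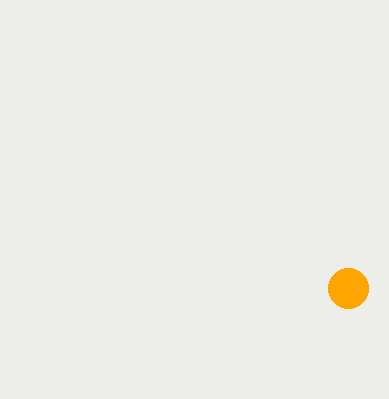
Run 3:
x = 348, y = 288, r = 20, c = 'orange'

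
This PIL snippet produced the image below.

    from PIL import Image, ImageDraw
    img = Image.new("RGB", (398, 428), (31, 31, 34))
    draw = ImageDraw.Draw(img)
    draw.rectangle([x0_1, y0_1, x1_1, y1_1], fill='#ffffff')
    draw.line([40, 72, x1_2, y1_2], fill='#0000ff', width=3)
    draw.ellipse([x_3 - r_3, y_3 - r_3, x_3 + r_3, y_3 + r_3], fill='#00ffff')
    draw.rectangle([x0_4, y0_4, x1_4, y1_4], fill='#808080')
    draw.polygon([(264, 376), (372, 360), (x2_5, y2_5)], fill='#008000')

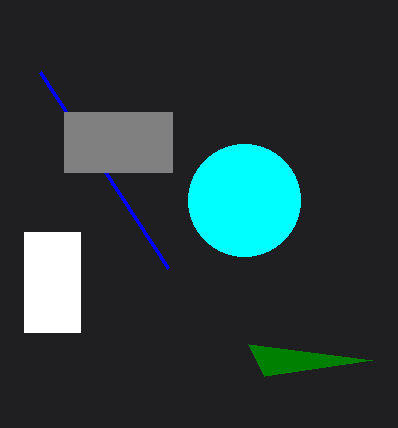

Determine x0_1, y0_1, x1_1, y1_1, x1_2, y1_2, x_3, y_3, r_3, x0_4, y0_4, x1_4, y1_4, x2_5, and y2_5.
x0_1 = 24, y0_1 = 232, x1_1 = 80, y1_1 = 332, x1_2 = 168, y1_2 = 268, x_3 = 244, y_3 = 200, r_3 = 56, x0_4 = 64, y0_4 = 112, x1_4 = 172, y1_4 = 172, x2_5 = 248, y2_5 = 344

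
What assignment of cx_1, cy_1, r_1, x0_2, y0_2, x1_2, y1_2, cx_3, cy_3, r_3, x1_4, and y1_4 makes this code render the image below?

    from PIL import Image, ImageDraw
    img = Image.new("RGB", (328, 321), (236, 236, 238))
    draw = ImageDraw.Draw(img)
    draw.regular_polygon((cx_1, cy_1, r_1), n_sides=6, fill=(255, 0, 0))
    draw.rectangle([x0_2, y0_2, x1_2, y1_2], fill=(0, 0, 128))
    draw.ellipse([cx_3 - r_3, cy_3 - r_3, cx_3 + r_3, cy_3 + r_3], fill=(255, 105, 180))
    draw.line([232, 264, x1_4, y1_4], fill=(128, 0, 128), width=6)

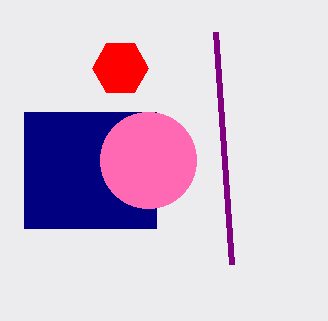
cx_1 = 120
cy_1 = 68
r_1 = 28
x0_2 = 24
y0_2 = 112
x1_2 = 156
y1_2 = 228
cx_3 = 148
cy_3 = 160
r_3 = 48
x1_4 = 216
y1_4 = 32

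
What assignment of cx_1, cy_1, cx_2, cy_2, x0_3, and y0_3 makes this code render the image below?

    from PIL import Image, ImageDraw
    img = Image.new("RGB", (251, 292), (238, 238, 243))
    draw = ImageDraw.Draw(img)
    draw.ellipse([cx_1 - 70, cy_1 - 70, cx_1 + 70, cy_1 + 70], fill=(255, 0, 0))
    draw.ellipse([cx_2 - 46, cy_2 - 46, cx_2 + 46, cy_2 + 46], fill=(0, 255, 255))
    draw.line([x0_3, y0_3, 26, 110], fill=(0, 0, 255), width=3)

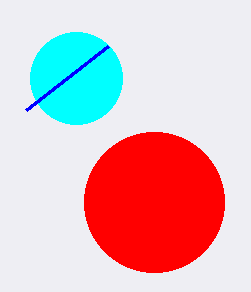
cx_1 = 154
cy_1 = 202
cx_2 = 76
cy_2 = 78
x0_3 = 108
y0_3 = 46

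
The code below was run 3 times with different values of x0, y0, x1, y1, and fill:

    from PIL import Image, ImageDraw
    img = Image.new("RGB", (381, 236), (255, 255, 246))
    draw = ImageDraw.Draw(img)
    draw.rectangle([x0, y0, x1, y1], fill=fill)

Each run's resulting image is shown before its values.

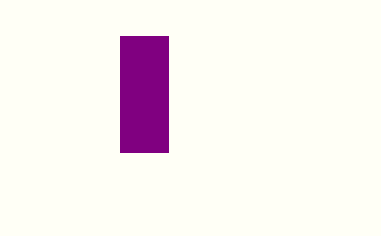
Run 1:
x0 = 120, y0 = 36, x1 = 168, y1 = 152, fill = 'purple'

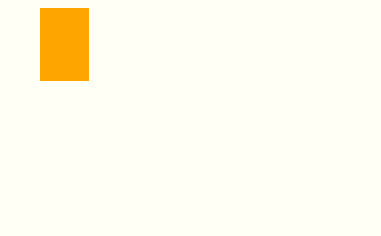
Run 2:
x0 = 40, y0 = 8, x1 = 88, y1 = 80, fill = 'orange'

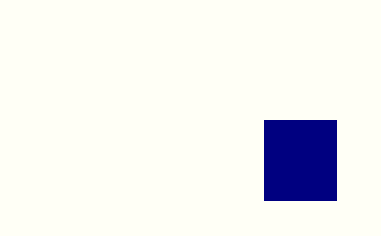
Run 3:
x0 = 264, y0 = 120, x1 = 336, y1 = 200, fill = 'navy'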